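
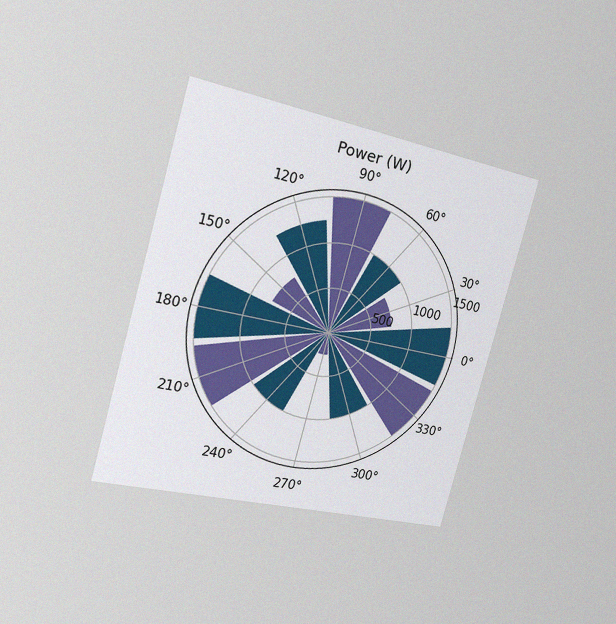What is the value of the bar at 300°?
The chart is tilted about 16° clockwise and viewed slightly from the left, with some photo noise. The bar at 300° reaches 1000W on the radial axis.

1000W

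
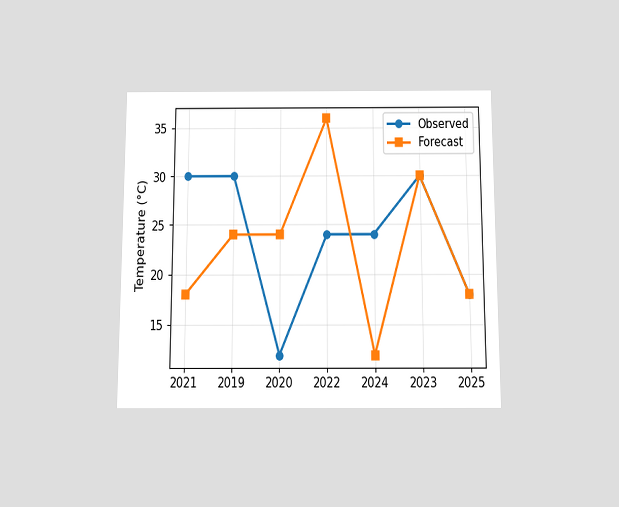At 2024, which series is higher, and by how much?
The chart is viewed slightly from below. At 2024, Observed sits above the other line by 12°C.

Observed, by 12°C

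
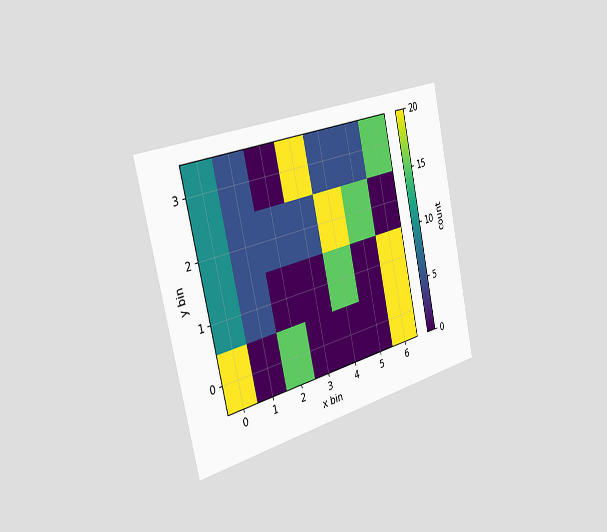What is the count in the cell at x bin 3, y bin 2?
5

The chart is tilted about 12° counter-clockwise and viewed slightly from the left. Matching the cell (3, 2) against the colorbar gives 5.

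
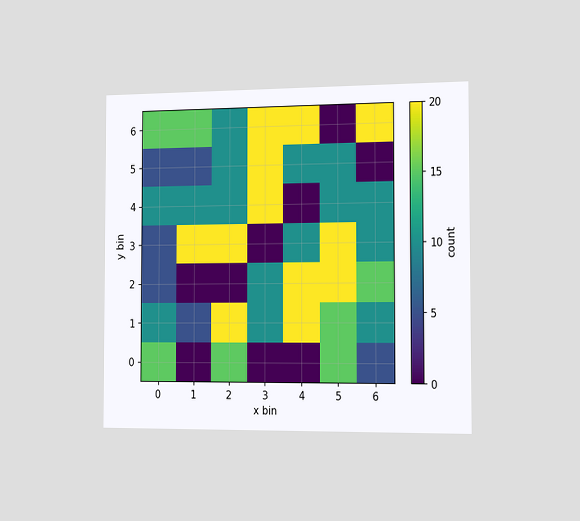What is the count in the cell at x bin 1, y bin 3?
20

The chart is viewed slightly from the right. Matching the cell (1, 3) against the colorbar gives 20.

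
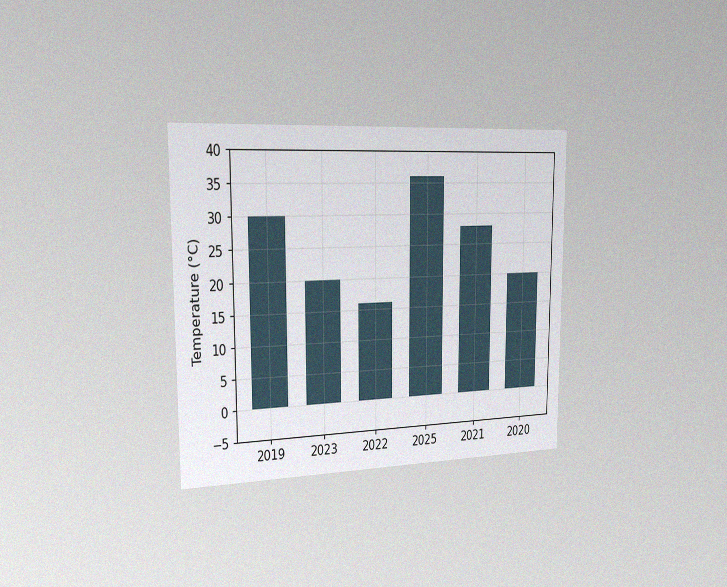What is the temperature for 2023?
The chart is viewed slightly from the left, with some photo noise. Reading along the chart's y-axis, the 2023 bar reaches 20°C.

20°C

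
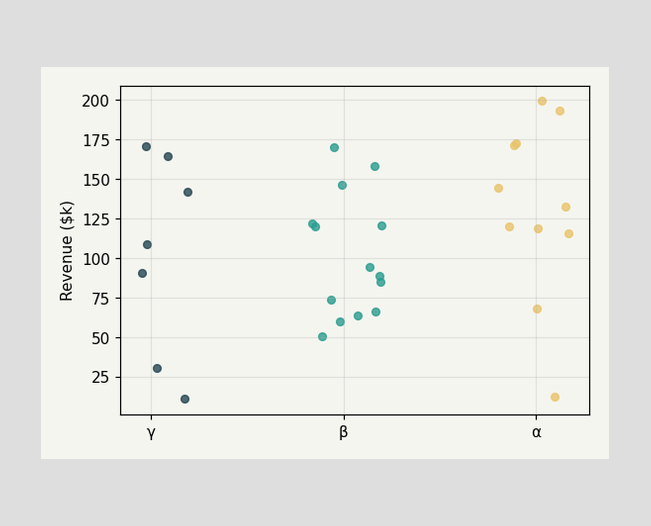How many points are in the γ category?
7

Counting the markers in the γ column gives 7.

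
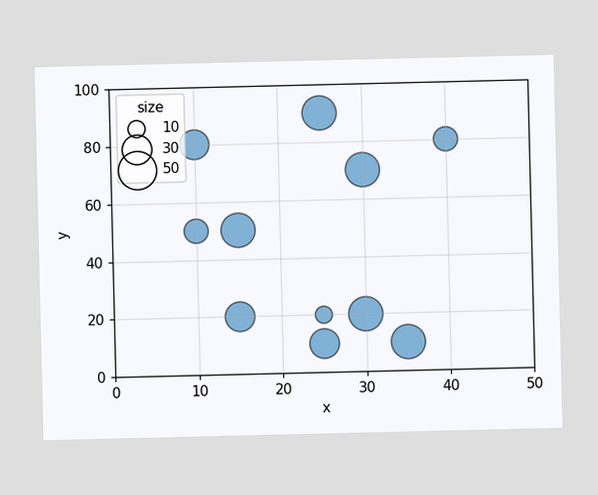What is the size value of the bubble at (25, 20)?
10

Matching the bubble at (25, 20) against the size legend gives 10.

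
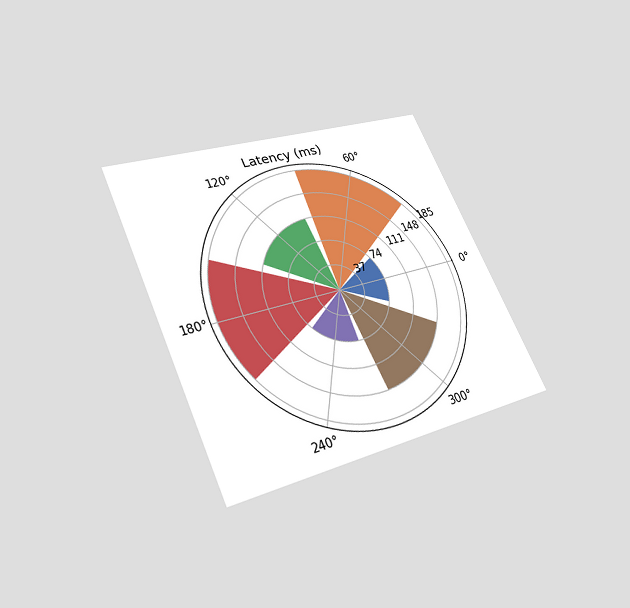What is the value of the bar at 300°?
The chart is tilted about 25° counter-clockwise and viewed slightly from below. The bar at 300° reaches 148ms on the radial axis.

148ms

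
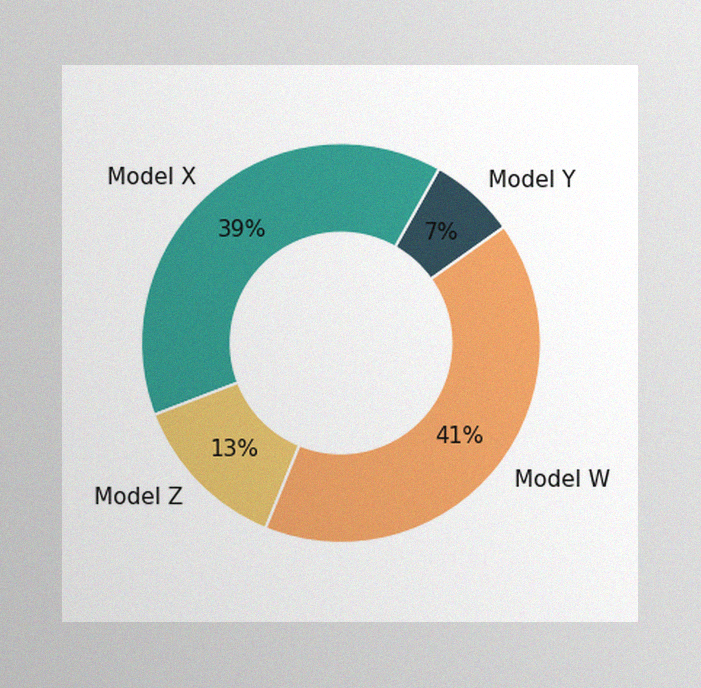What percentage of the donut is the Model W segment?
The image has some photo noise and uneven lighting. The Model W segment takes up 41% of the ring.

41%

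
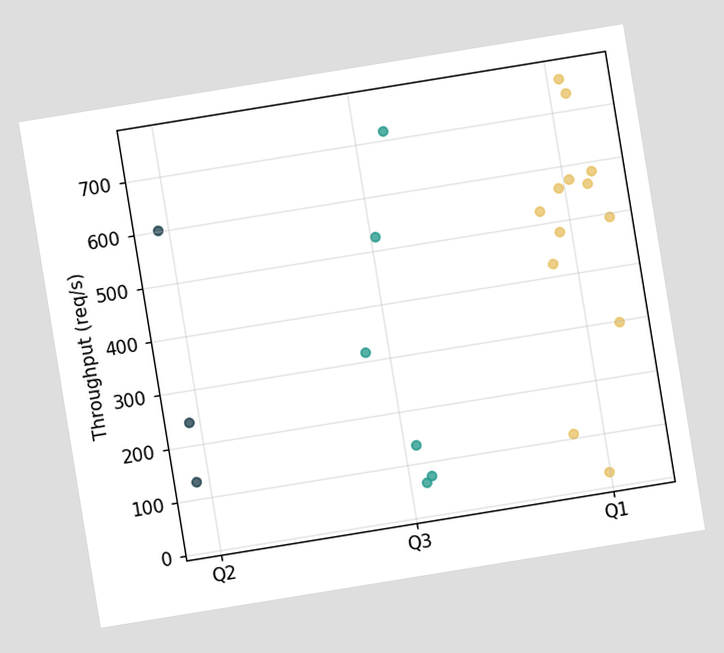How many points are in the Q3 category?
The chart is tilted about 9° counter-clockwise. Counting the markers in the Q3 column gives 6.

6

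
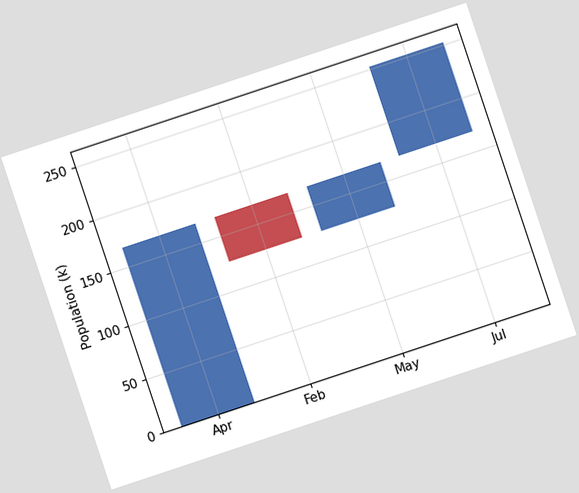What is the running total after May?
168k

The chart is tilted about 18° counter-clockwise. After May the running total reaches 168k.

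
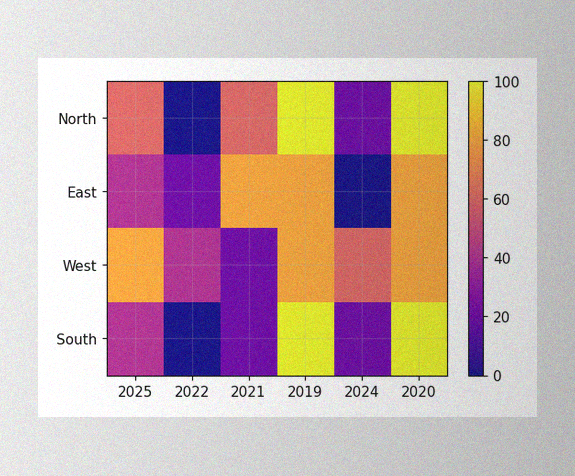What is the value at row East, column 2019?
The image has some photo noise and uneven lighting. Matching cell (East, 2019) against the colorbar gives 80.

80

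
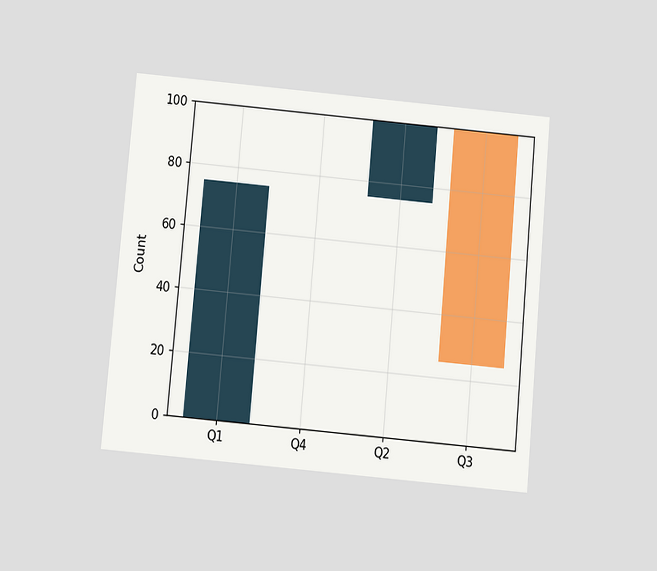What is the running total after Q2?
100

The chart is tilted about 5° clockwise and viewed slightly from below. After Q2 the running total reaches 100.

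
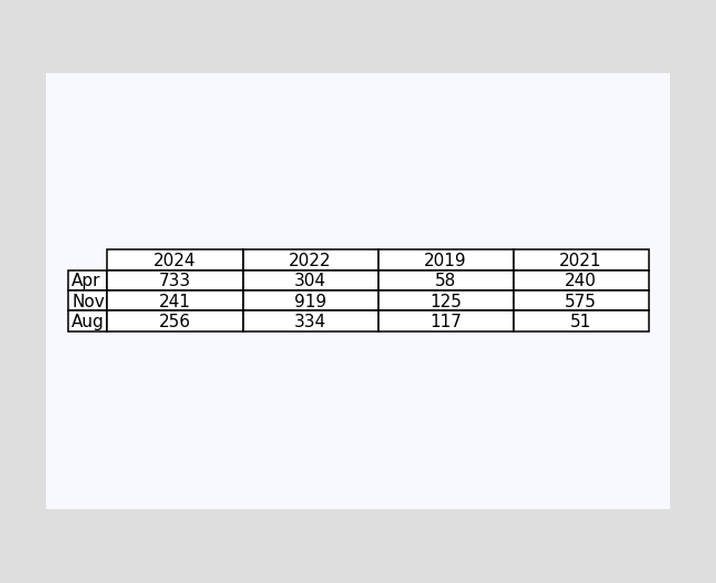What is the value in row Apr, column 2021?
The (Apr, 2021) cell reads 240.

240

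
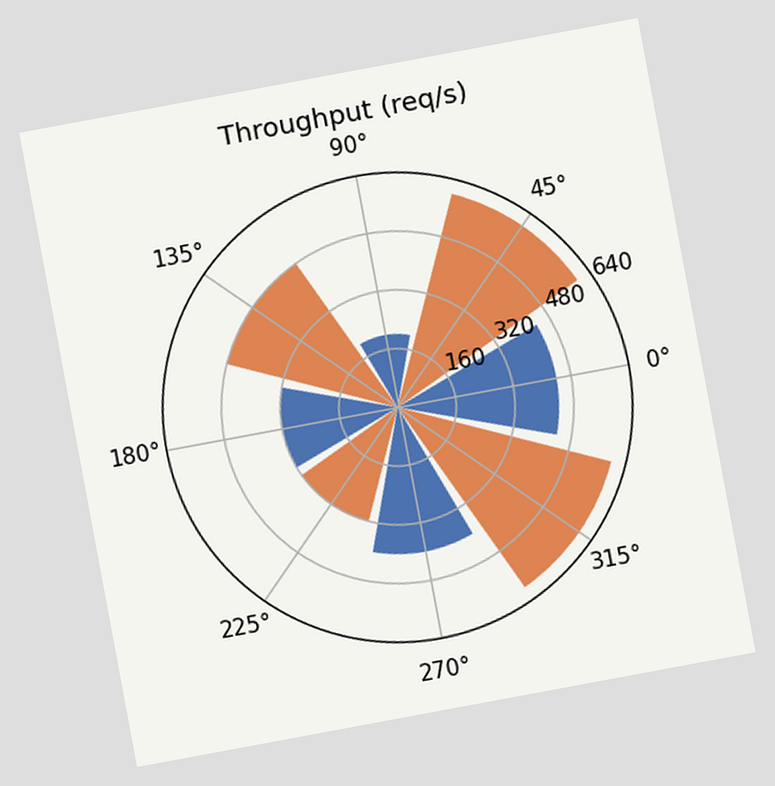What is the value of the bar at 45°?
600req/s

The chart is tilted about 11° counter-clockwise. The bar at 45° reaches 600req/s on the radial axis.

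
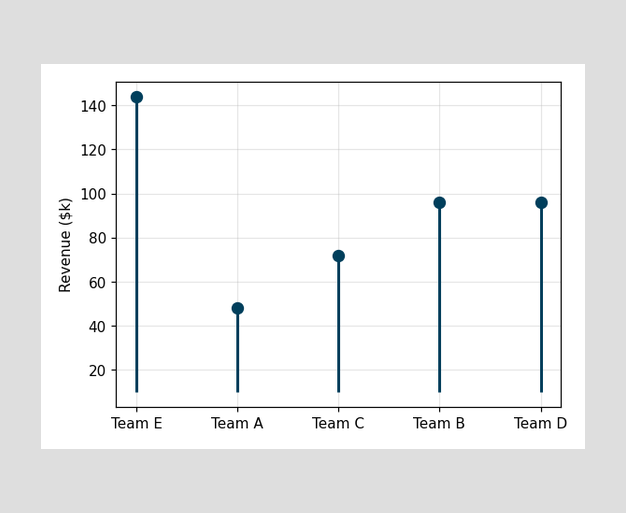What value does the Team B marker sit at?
The Team B marker sits at $96k.

$96k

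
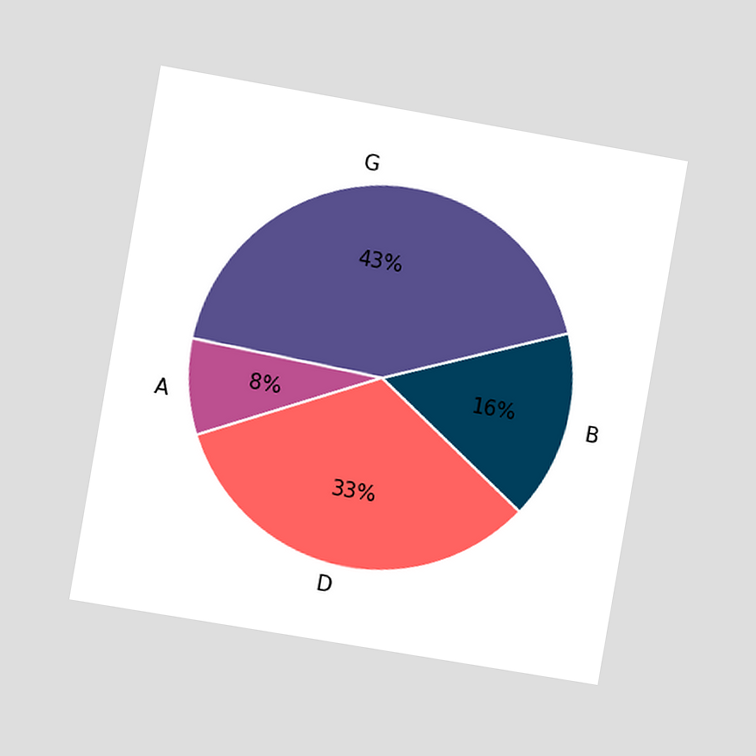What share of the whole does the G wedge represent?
The chart is tilted about 10° clockwise and viewed slightly from the left. The G slice takes up 43% of the pie.

43%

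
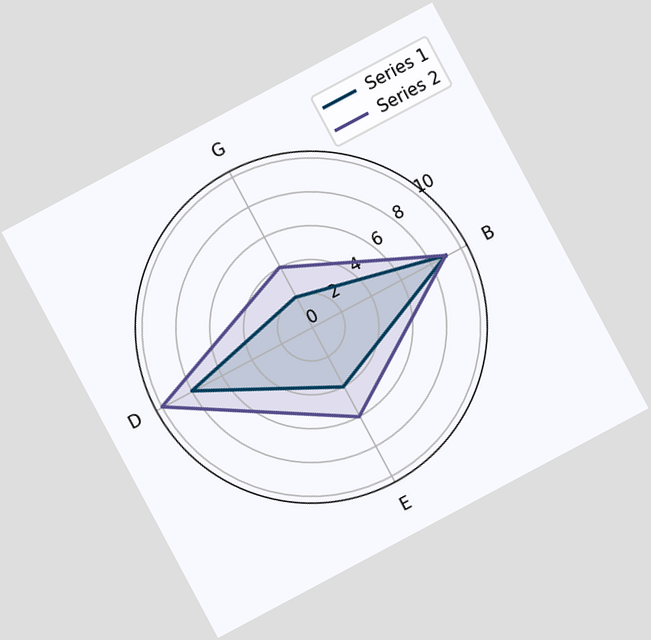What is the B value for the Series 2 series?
9

The chart is tilted about 28° counter-clockwise. On the B axis, Series 2 reaches 9.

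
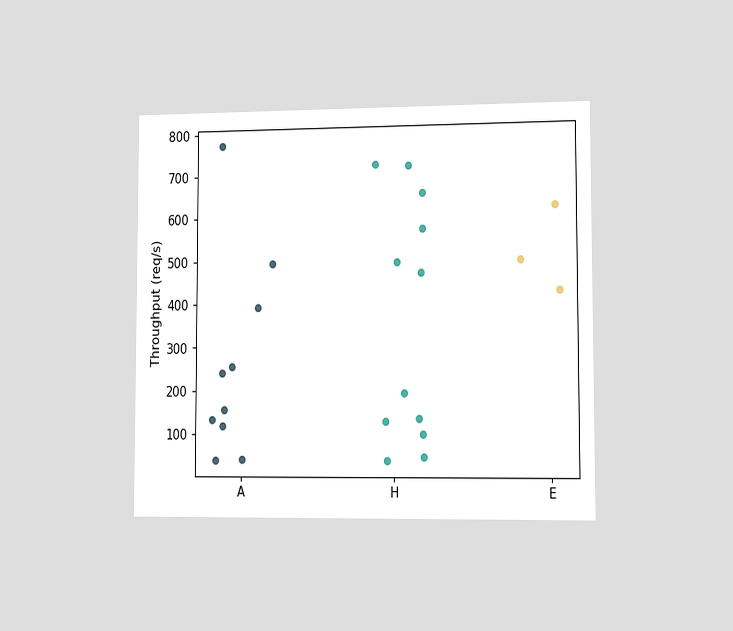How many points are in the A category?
The chart is viewed slightly from the right. Counting the markers in the A column gives 10.

10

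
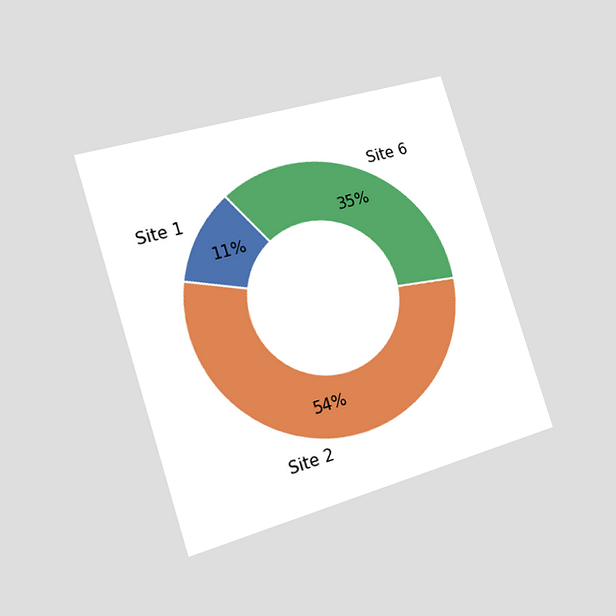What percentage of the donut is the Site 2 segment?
54%

The chart is tilted about 17° counter-clockwise and viewed slightly from the left. The Site 2 segment takes up 54% of the ring.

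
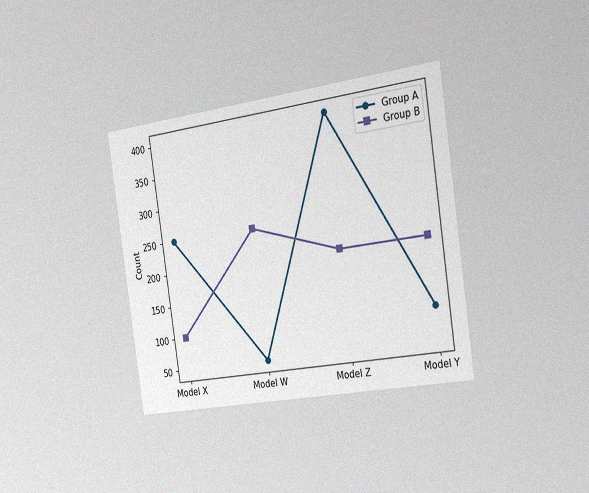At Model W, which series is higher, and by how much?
Group B, by 200

The chart is tilted about 8° counter-clockwise and viewed slightly from the right, with some photo noise. At Model W, Group B sits above the other line by 200.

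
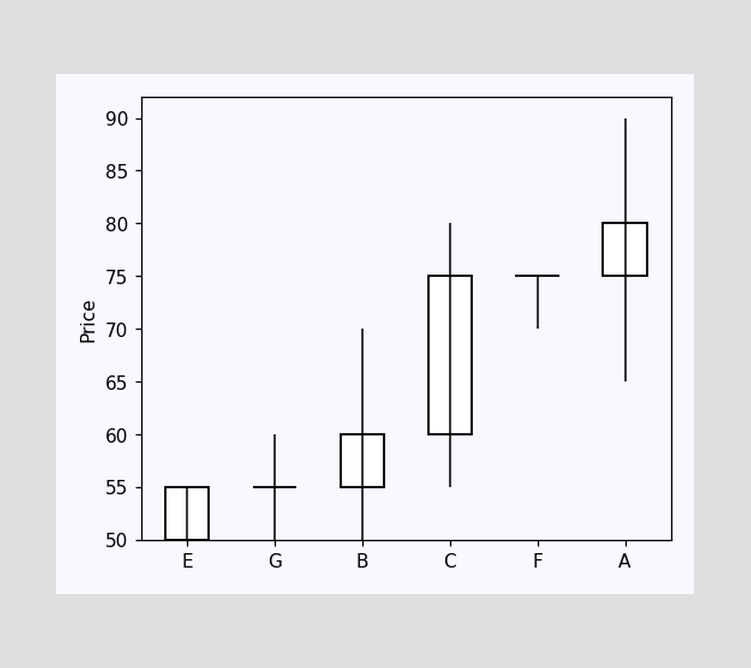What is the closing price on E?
55

The E candle closes at 55.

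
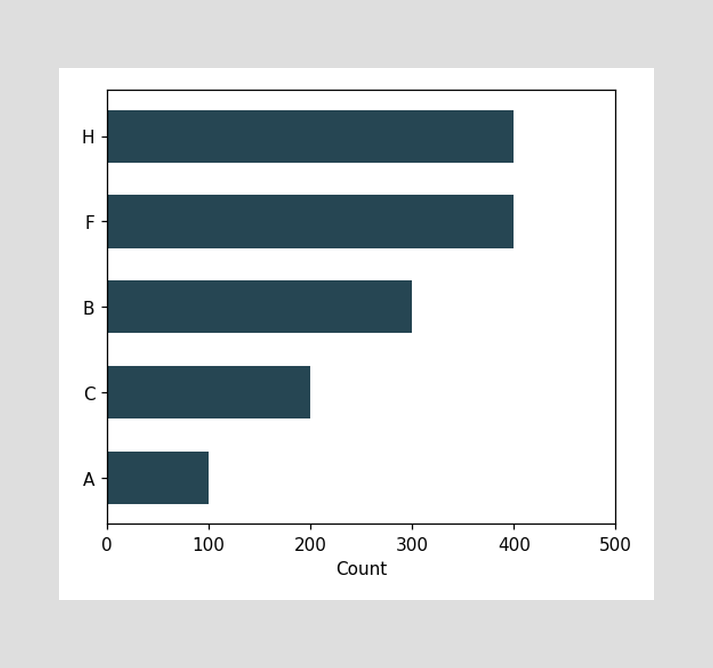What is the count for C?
200

Reading along the chart's x-axis, the C bar reaches 200.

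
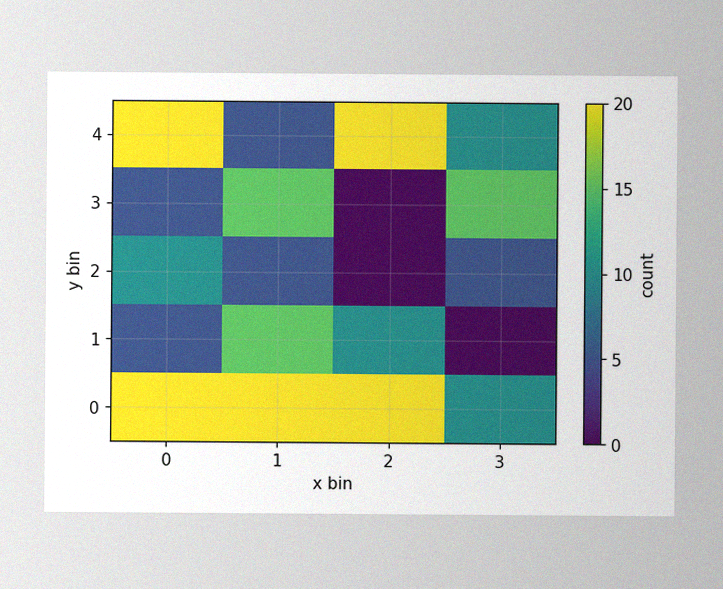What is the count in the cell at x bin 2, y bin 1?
10

The image has some photo noise and uneven lighting. Matching the cell (2, 1) against the colorbar gives 10.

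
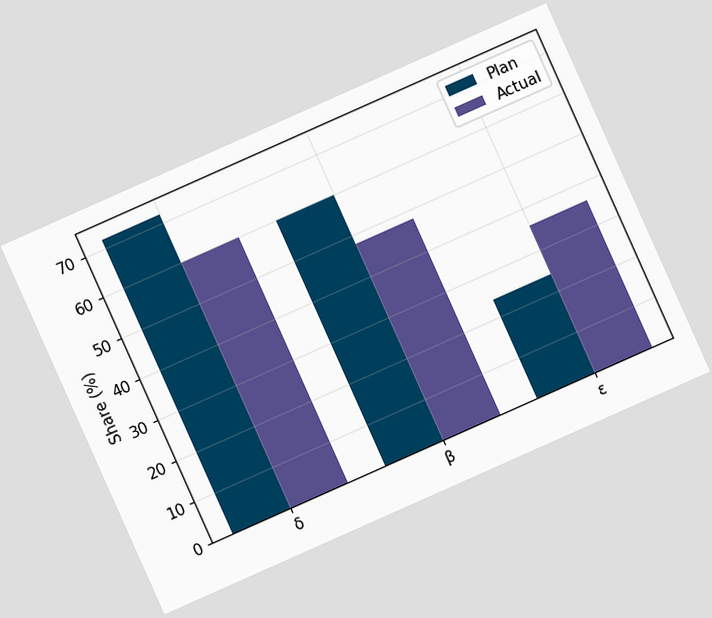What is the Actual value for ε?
36%

The chart is tilted about 24° counter-clockwise. The Actual bar at ε reaches 36% on the y-axis.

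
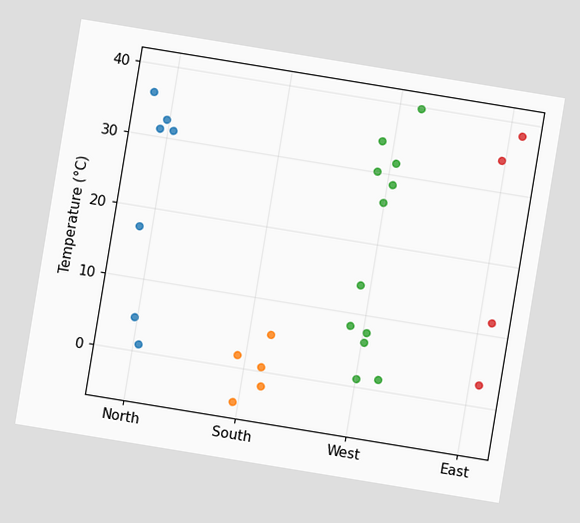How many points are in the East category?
4

The chart is tilted about 9° clockwise. Counting the markers in the East column gives 4.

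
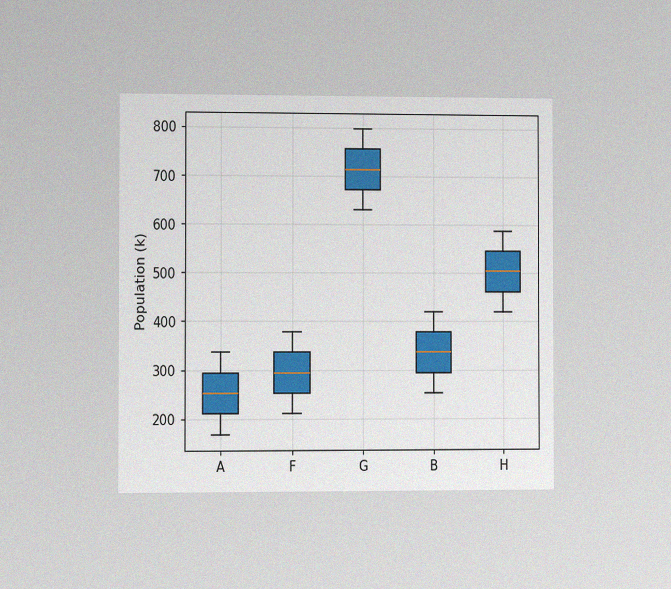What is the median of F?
294k

The chart is viewed slightly from the left, with some photo noise. The median line in the F box sits at 294k.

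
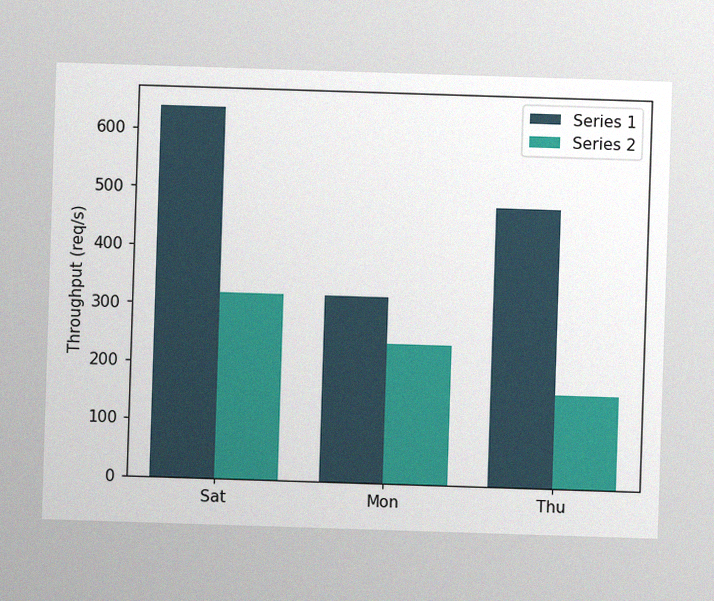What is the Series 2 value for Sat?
The image has some photo noise and uneven lighting. The Series 2 bar at Sat reaches 320req/s on the y-axis.

320req/s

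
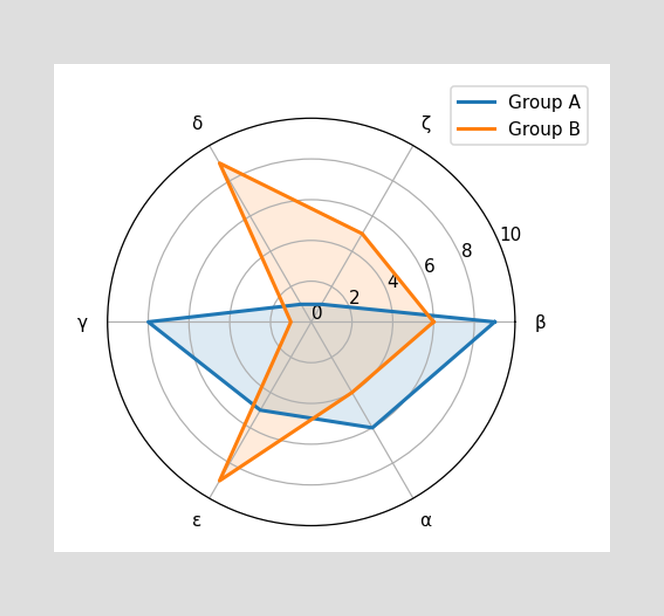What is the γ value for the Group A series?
8

On the γ axis, Group A reaches 8.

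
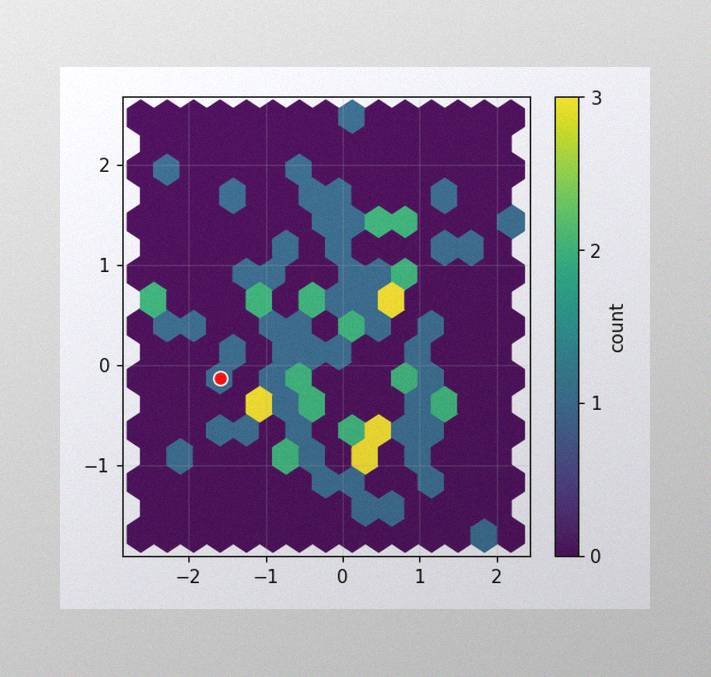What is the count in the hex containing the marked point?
1

The image has some photo noise and uneven lighting. The marked hex reads 1 on the colorbar.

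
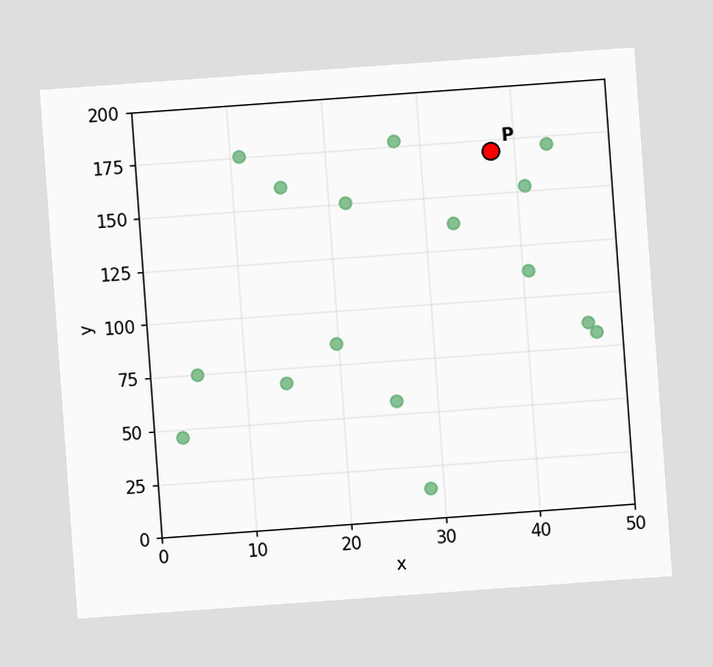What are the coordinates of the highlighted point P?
The chart is tilted about 4° counter-clockwise. Following the gridlines from P to each axis, P sits at (37.5, 170).

(37.5, 170)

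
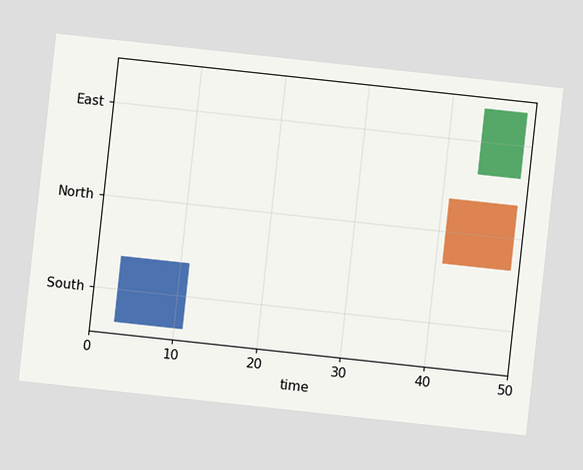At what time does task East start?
44

The chart is tilted about 6° clockwise. The East bar begins at t=44.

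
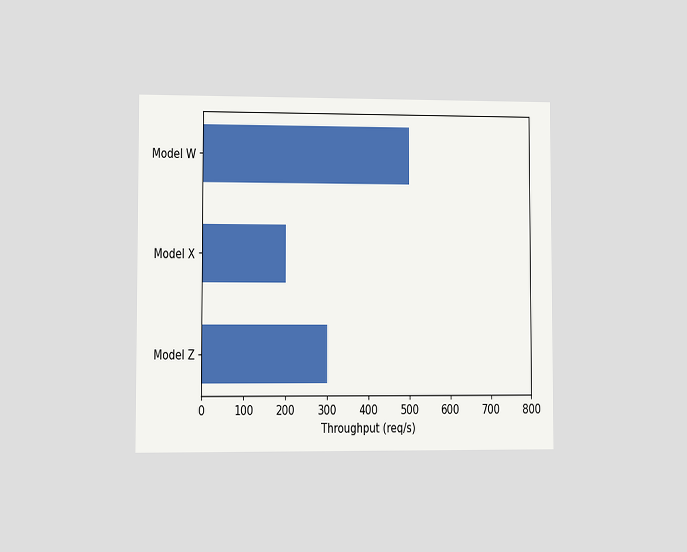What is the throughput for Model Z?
300req/s

The chart is viewed at a slight angle. Reading along the chart's x-axis, the Model Z bar reaches 300req/s.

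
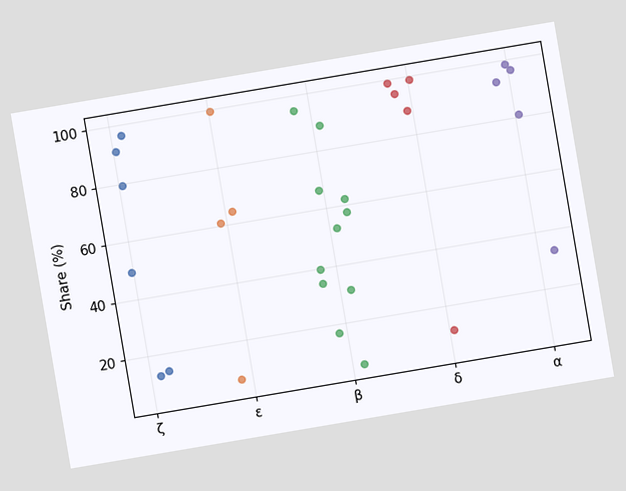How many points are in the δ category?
5

The chart is tilted about 10° counter-clockwise. Counting the markers in the δ column gives 5.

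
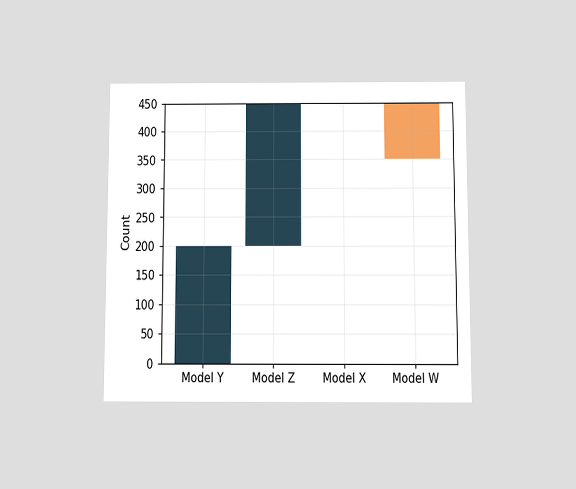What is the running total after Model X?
450

The chart is viewed at a slight angle. After Model X the running total reaches 450.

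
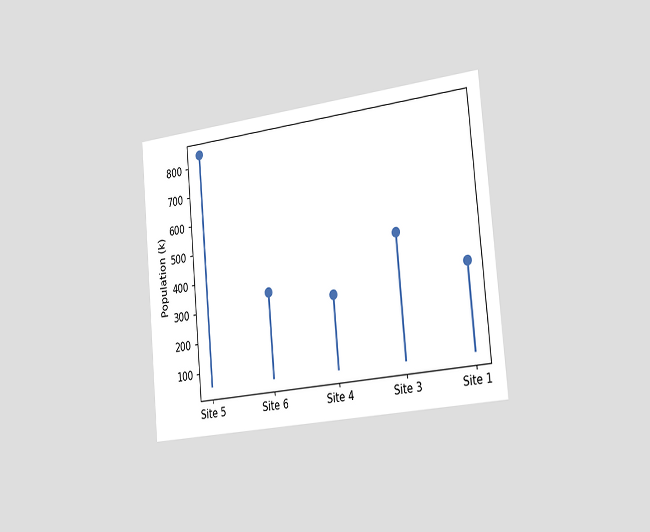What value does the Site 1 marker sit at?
336k

The chart is tilted about 5° counter-clockwise and viewed slightly from the right. The Site 1 marker sits at 336k.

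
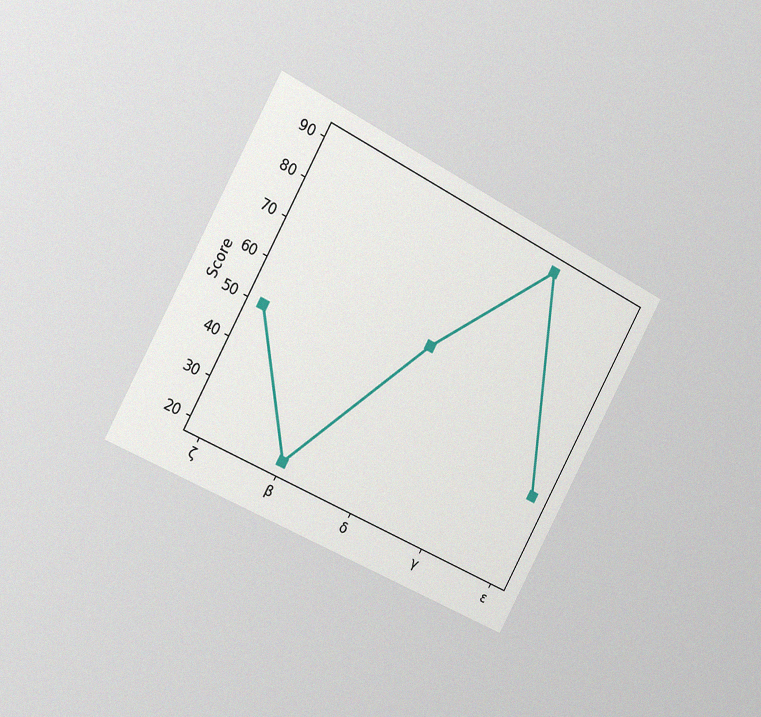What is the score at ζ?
The chart is tilted about 28° clockwise and viewed slightly from the left, with some photo noise. At ζ, the line is at 50.

50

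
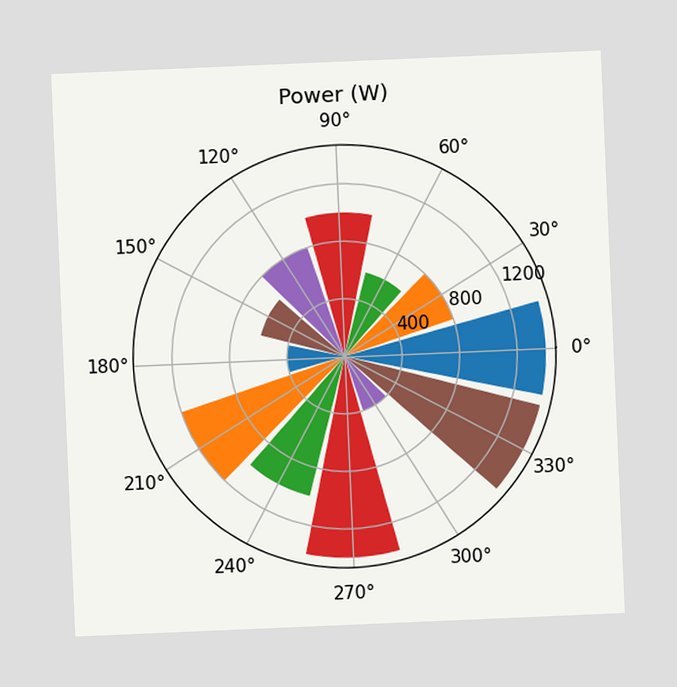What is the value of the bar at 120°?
800W

The chart is tilted about 2° counter-clockwise. The bar at 120° reaches 800W on the radial axis.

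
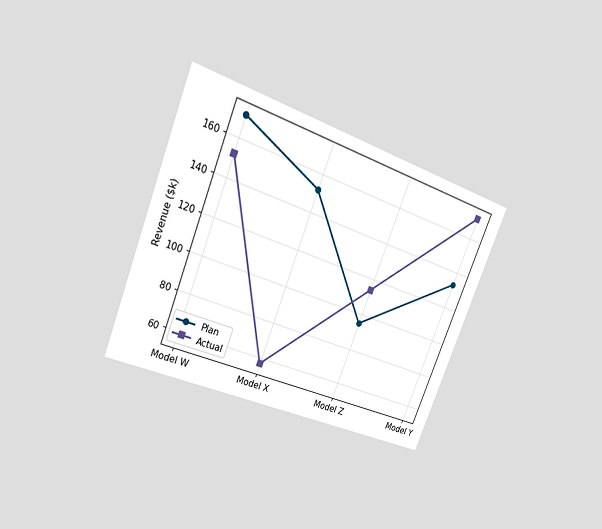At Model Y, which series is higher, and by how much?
Actual, by $38k

The chart is tilted about 22° clockwise and viewed at a slight angle. At Model Y, Actual sits above the other line by $38k.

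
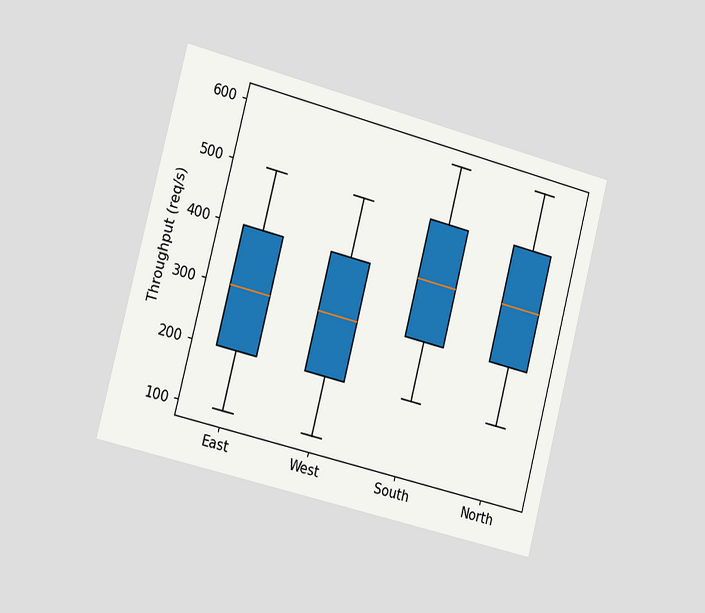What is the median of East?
The chart is tilted about 14° clockwise and viewed slightly from the left. The median line in the East box sits at 300req/s.

300req/s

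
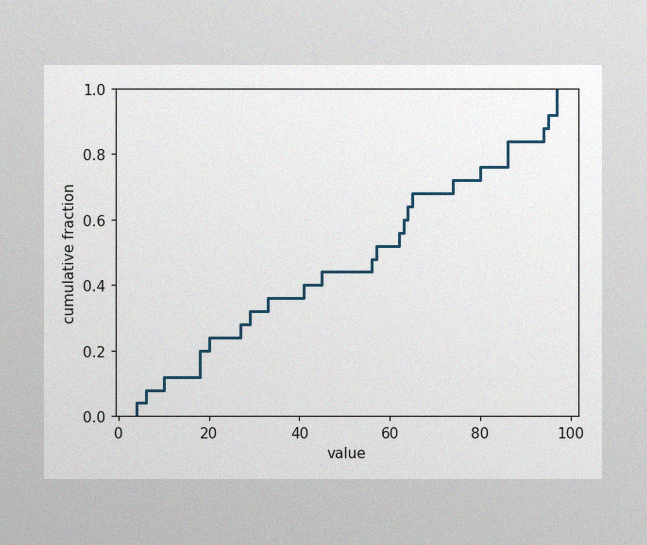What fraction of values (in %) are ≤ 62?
56%

The image has some photo noise and uneven lighting. At x=62 the ECDF step is at 56%.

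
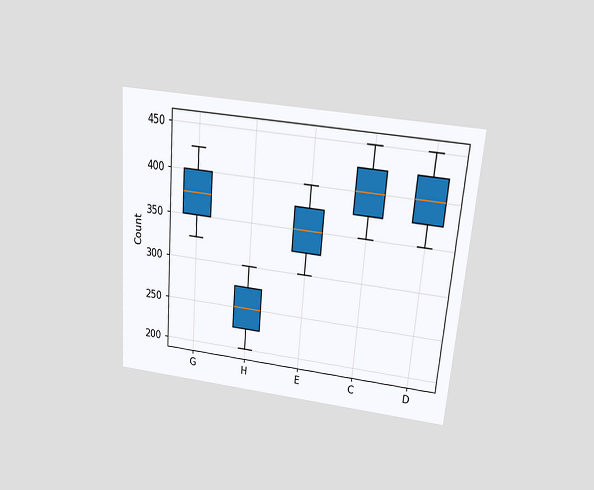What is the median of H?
The chart is tilted about 5° clockwise and viewed slightly from above. The median line in the H box sits at 250.

250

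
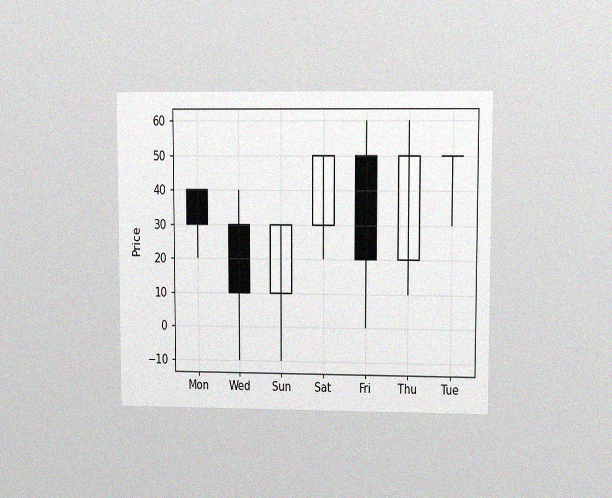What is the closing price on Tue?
50

The chart is viewed at a slight angle, with some photo noise. The Tue candle closes at 50.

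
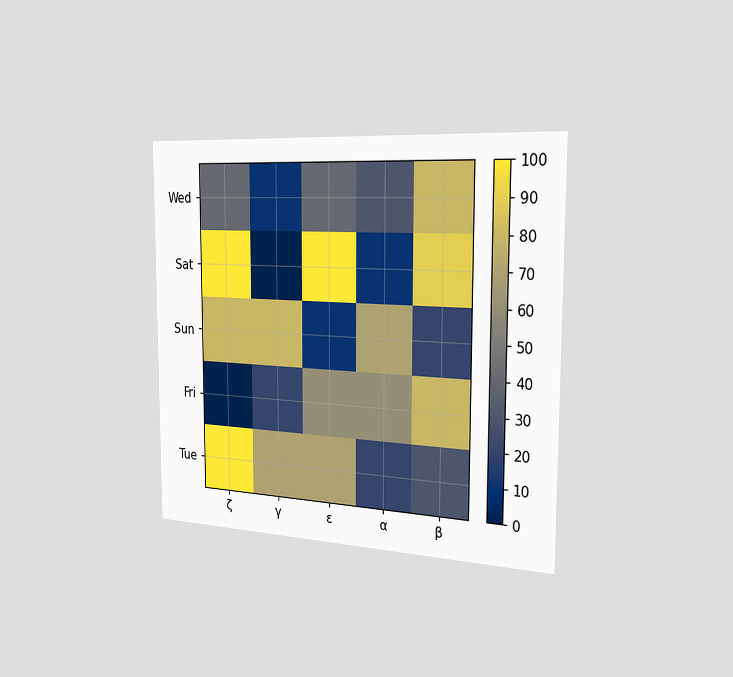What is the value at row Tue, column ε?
The chart is viewed slightly from the right. Matching cell (Tue, ε) against the colorbar gives 70.

70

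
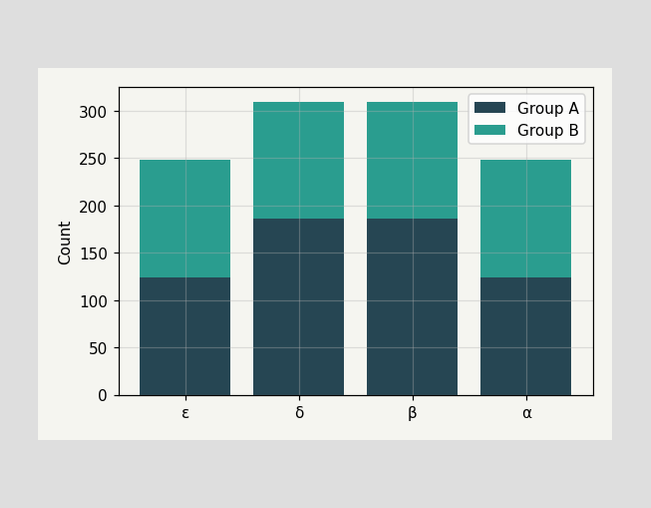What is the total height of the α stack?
The α stack's top reaches 248 on the y-axis.

248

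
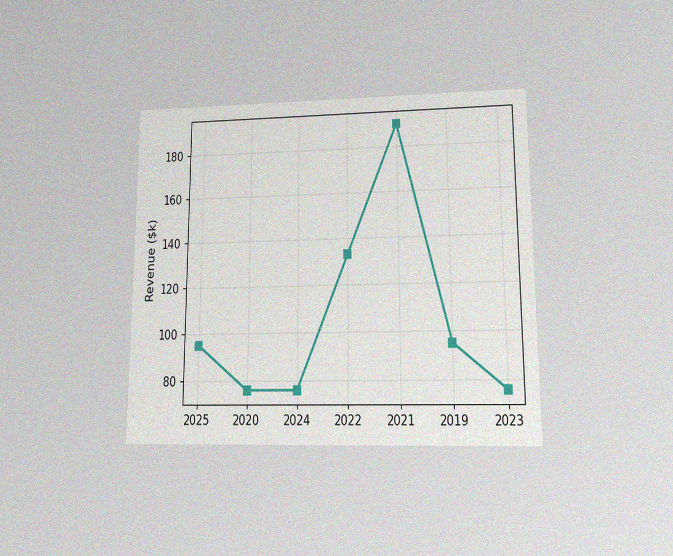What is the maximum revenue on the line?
$190k

The chart is viewed at a slight angle, with some photo noise. The highest point is at 2021, and reading across to the y-axis gives $190k.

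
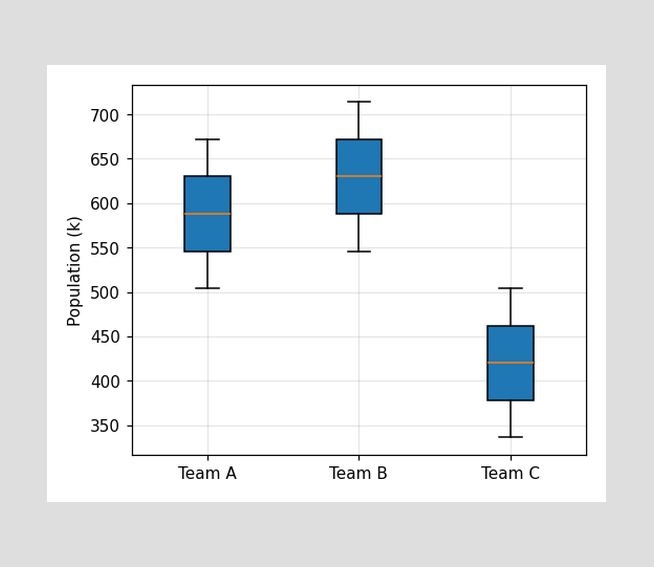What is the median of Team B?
The median line in the Team B box sits at 630k.

630k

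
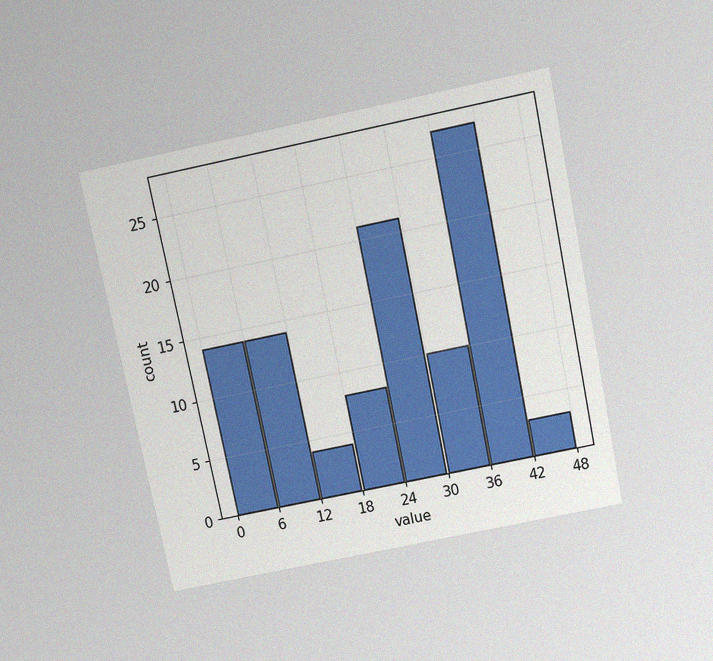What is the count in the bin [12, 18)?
4

The chart is tilted about 12° counter-clockwise and viewed slightly from above, with some photo noise. The [12, 18) bin has height 4.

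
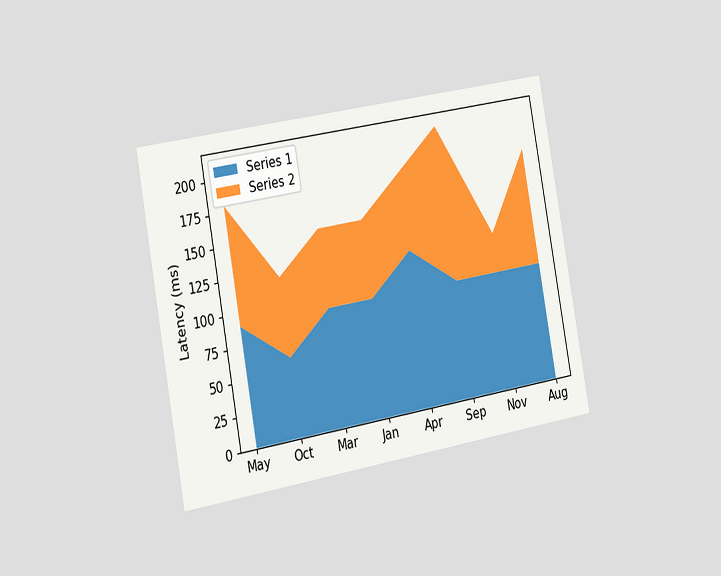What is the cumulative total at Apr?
180ms

The chart is tilted about 10° counter-clockwise and viewed slightly from the left. The stacked total at Apr reaches 180ms.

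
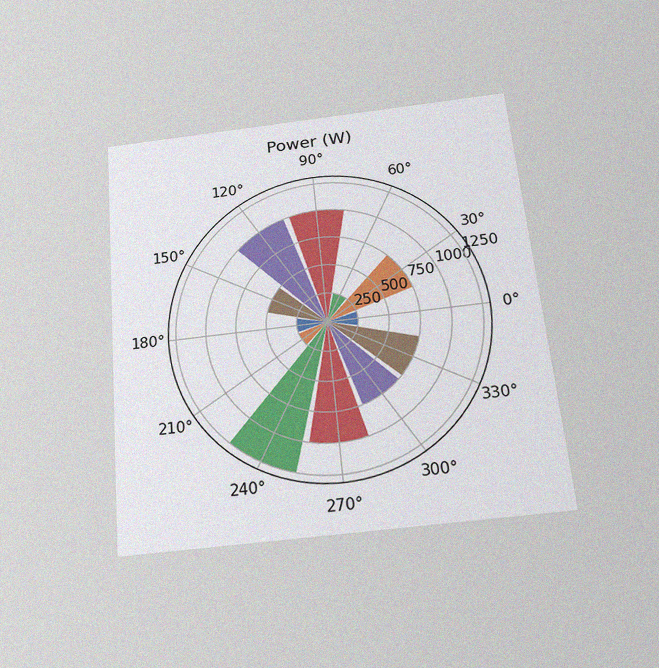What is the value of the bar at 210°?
The chart is tilted about 5° counter-clockwise and viewed slightly from below, with some photo noise. The bar at 210° reaches 250W on the radial axis.

250W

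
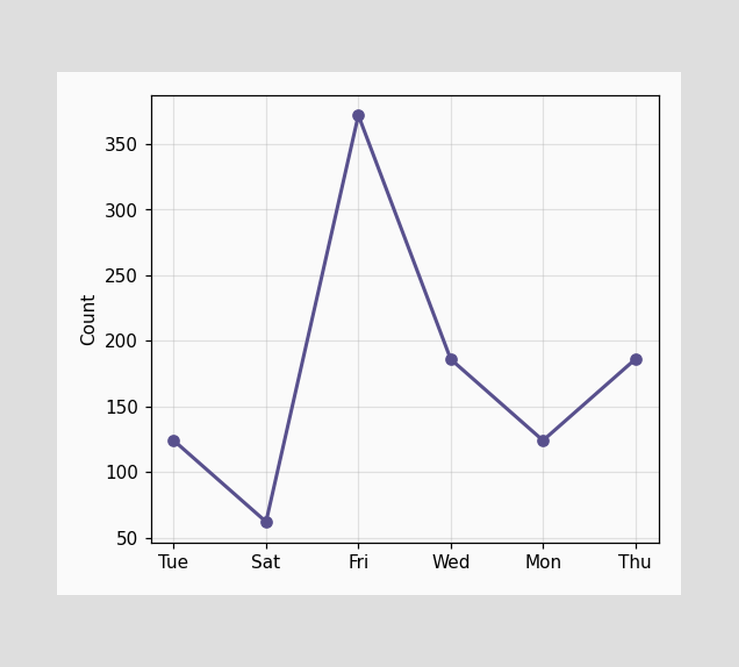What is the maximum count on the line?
The highest point is at Fri, and reading across to the y-axis gives 372.

372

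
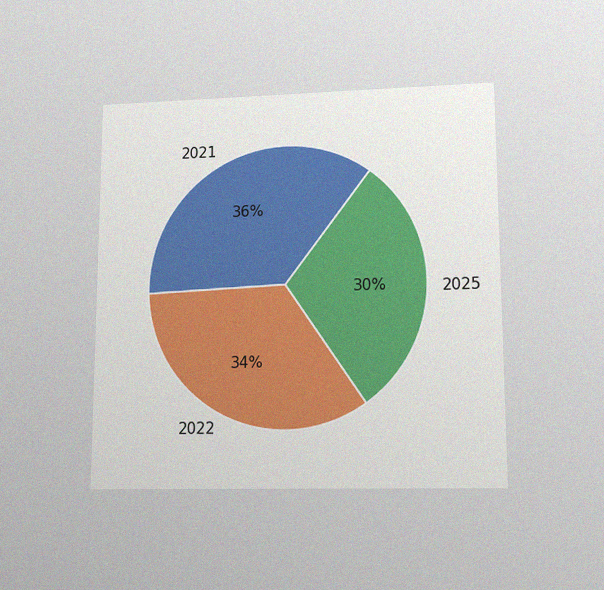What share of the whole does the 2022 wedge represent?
34%

The chart is viewed at a slight angle, with some photo noise. The 2022 slice takes up 34% of the pie.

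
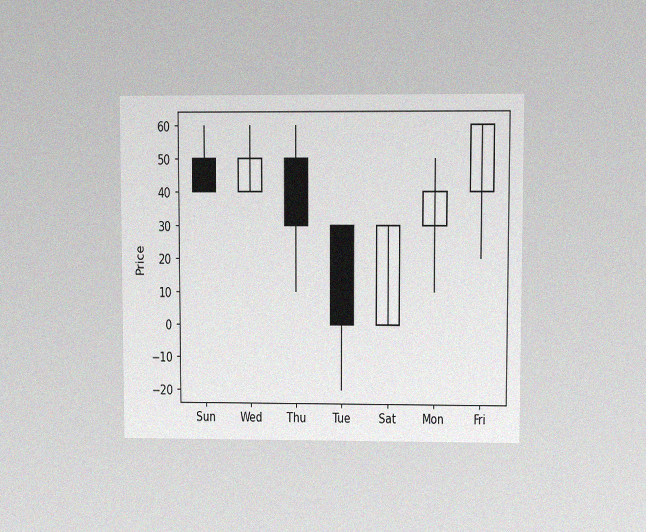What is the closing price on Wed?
50

The chart is viewed at a slight angle, with some photo noise. The Wed candle closes at 50.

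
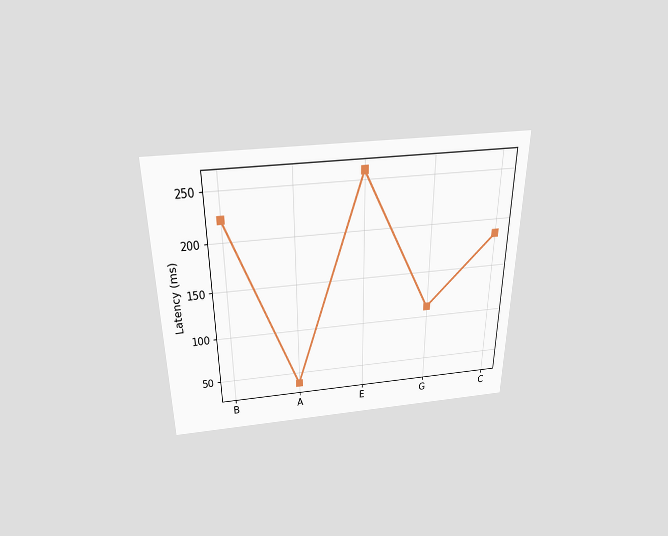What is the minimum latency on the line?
37ms

The chart is viewed slightly from above. The lowest point is at A, and reading across to the y-axis gives 37ms.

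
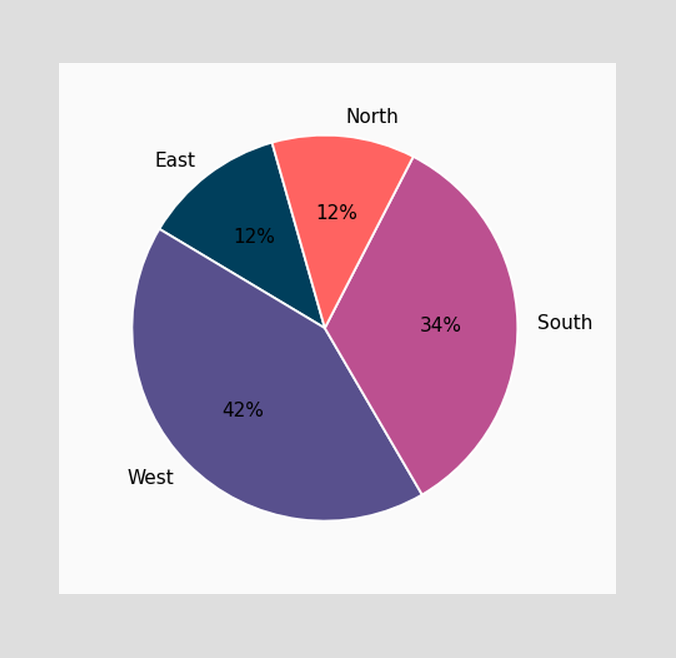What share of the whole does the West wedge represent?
The West slice takes up 42% of the pie.

42%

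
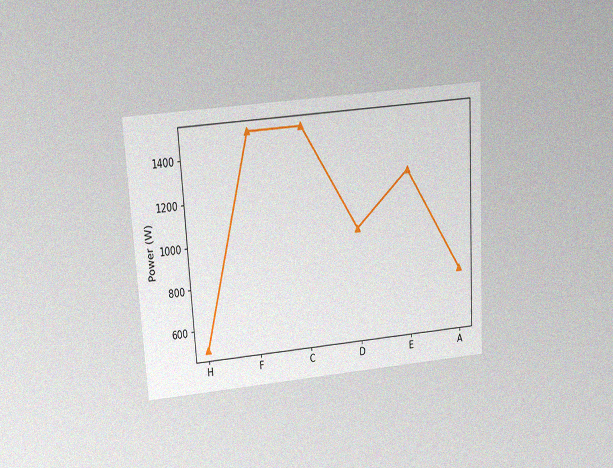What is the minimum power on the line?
500W

The chart is tilted about 4° counter-clockwise and viewed slightly from above, with some photo noise. The lowest point is at H, and reading across to the y-axis gives 500W.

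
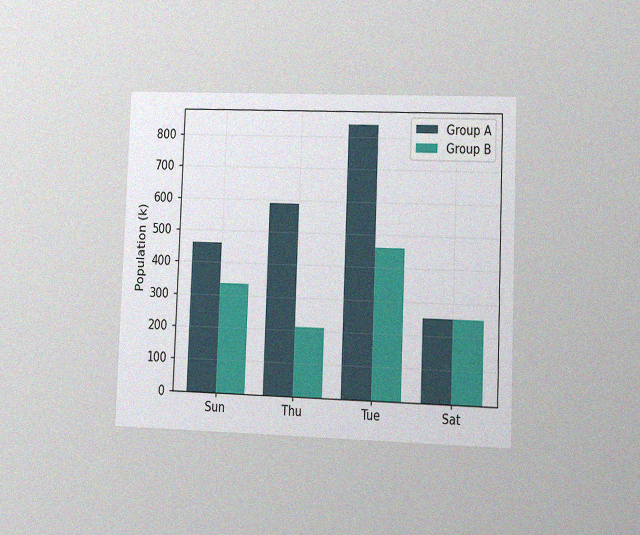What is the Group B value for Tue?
The chart is tilted about 2° clockwise and viewed at a slight angle, with some photo noise. The Group B bar at Tue reaches 462k on the y-axis.

462k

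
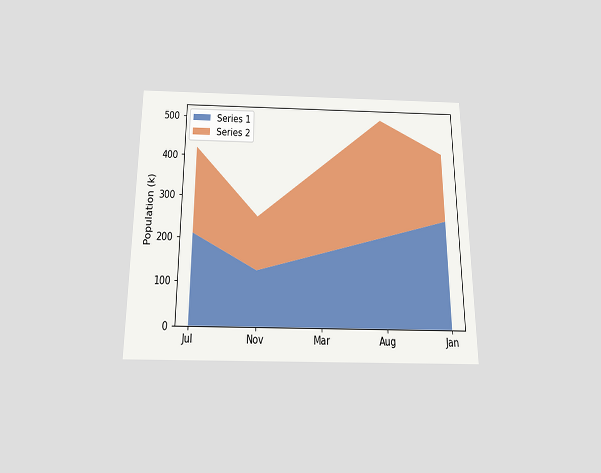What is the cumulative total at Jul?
420k

The chart is viewed slightly from below. The stacked total at Jul reaches 420k.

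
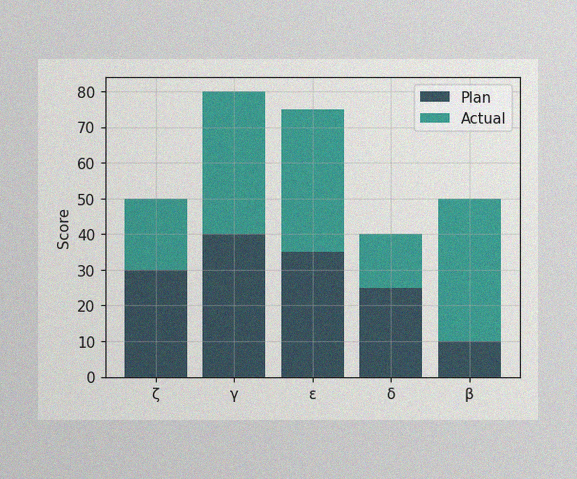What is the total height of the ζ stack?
50

The image has some photo noise and uneven lighting. The ζ stack's top reaches 50 on the y-axis.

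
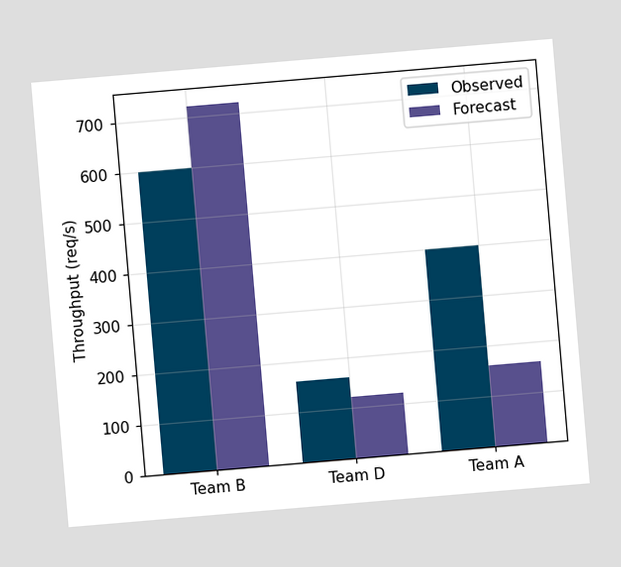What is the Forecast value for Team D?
120req/s

The chart is tilted about 5° counter-clockwise. The Forecast bar at Team D reaches 120req/s on the y-axis.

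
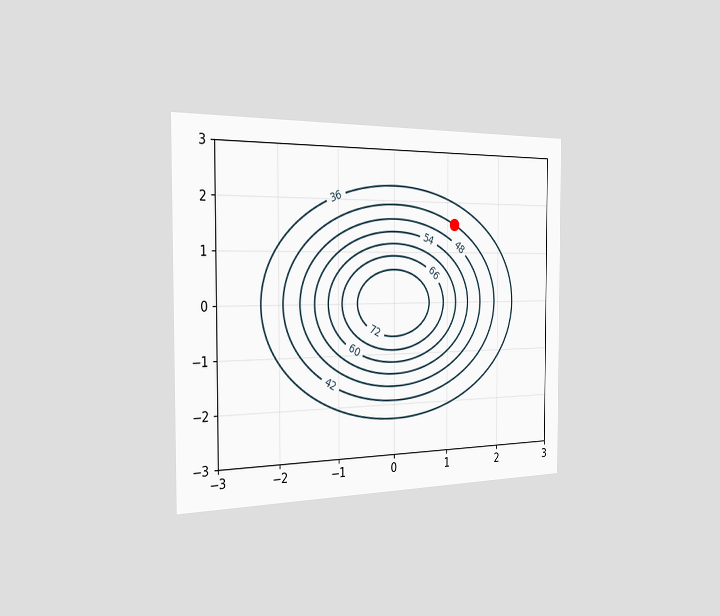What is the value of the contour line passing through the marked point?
The chart is viewed slightly from the left. The marked point sits on the contour labelled 42.

42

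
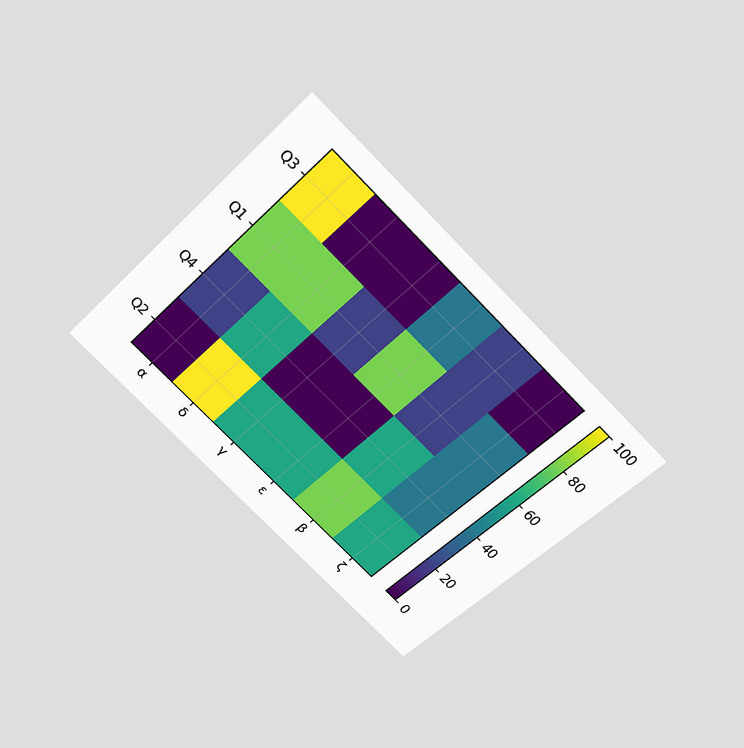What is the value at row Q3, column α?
The chart is tilted about 45° clockwise and viewed slightly from above. Matching cell (Q3, α) against the colorbar gives 100.

100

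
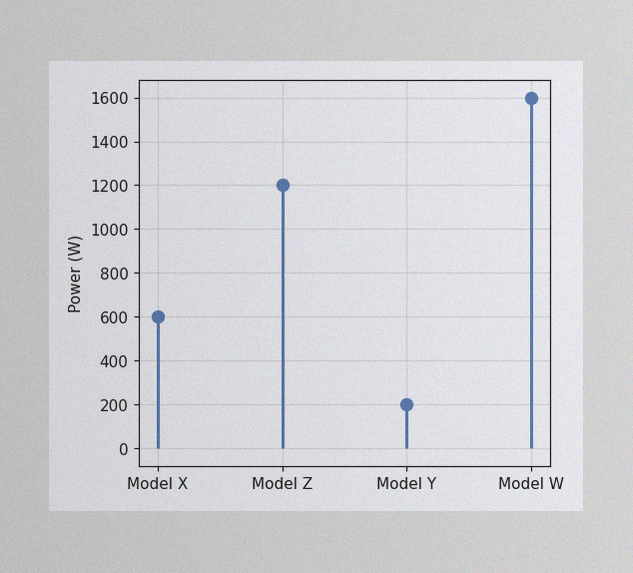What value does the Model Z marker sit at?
The image has some photo noise and uneven lighting. The Model Z marker sits at 1200W.

1200W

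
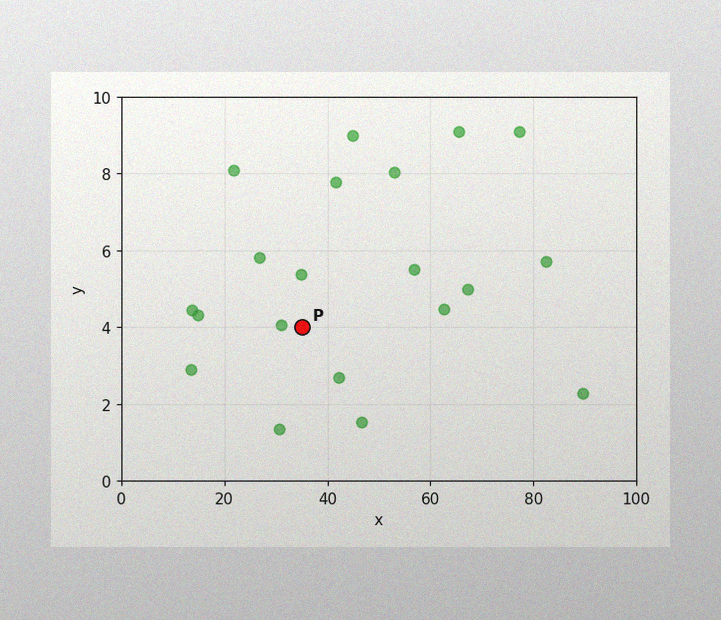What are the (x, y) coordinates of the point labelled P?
The image has some photo noise and uneven lighting. Following the gridlines from P to each axis, P sits at (35, 4).

(35, 4)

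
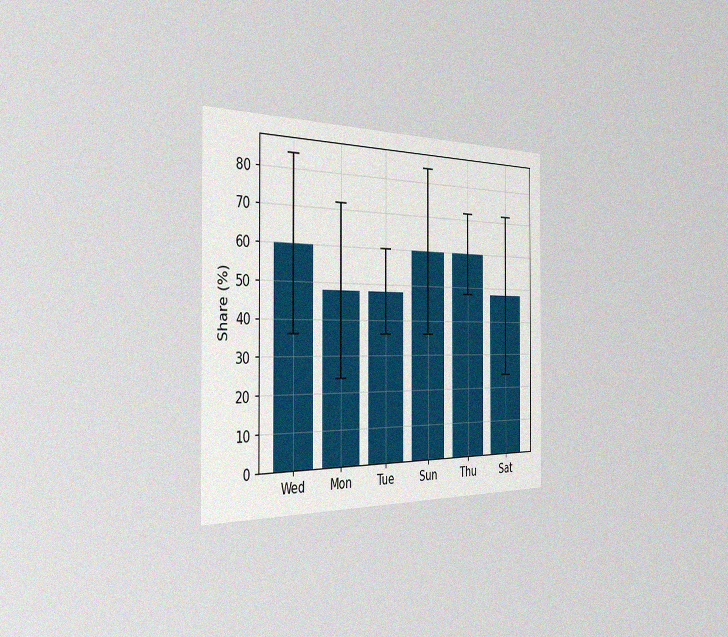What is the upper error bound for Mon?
The chart is viewed slightly from the left, with some photo noise. The Mon bar's upper whisker reaches 72%.

72%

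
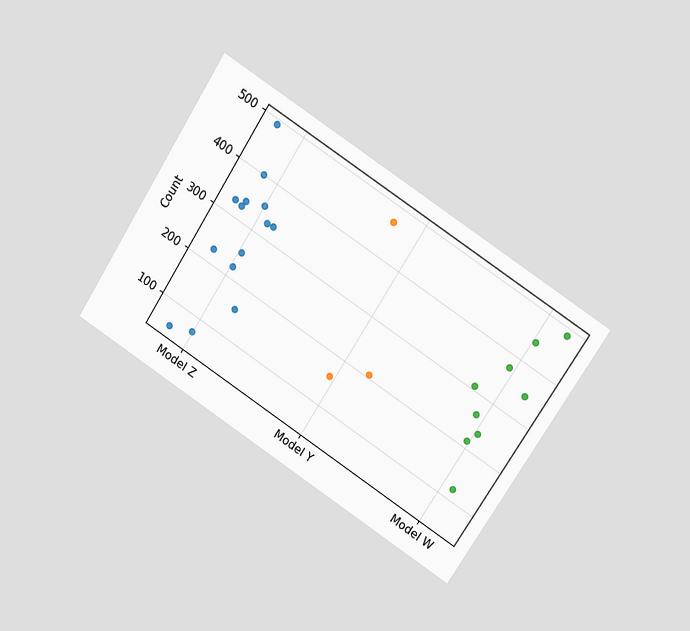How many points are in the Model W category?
The chart is tilted about 33° clockwise and viewed at a slight angle. Counting the markers in the Model W column gives 9.

9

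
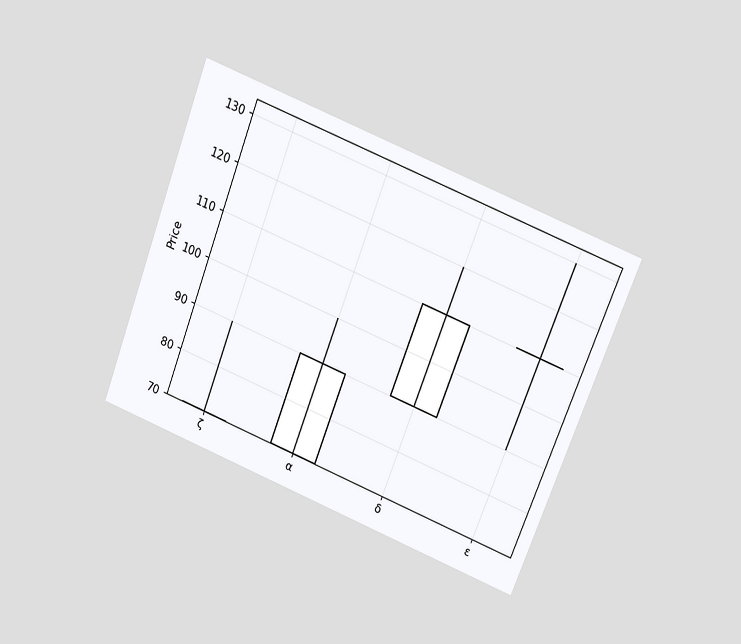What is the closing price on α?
The chart is tilted about 21° clockwise and viewed slightly from above. The α candle closes at 90.

90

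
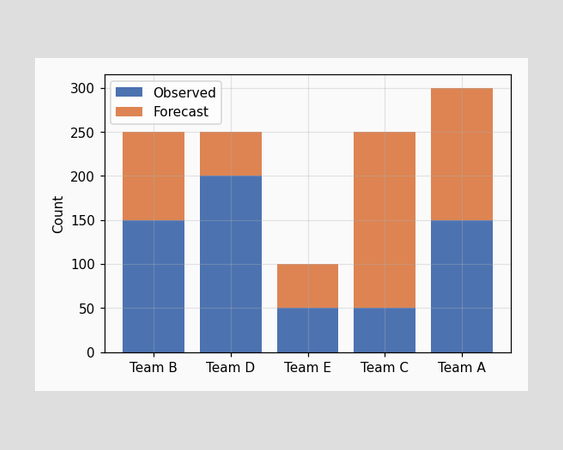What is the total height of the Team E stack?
The Team E stack's top reaches 100 on the y-axis.

100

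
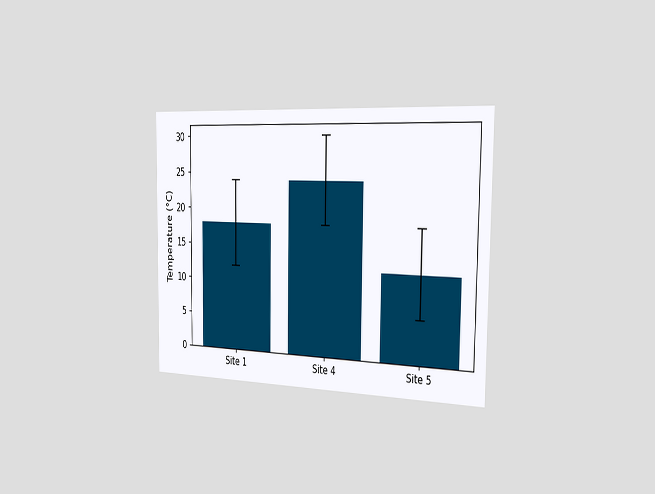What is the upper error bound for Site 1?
The chart is viewed slightly from the right. The Site 1 bar's upper whisker reaches 24°C.

24°C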